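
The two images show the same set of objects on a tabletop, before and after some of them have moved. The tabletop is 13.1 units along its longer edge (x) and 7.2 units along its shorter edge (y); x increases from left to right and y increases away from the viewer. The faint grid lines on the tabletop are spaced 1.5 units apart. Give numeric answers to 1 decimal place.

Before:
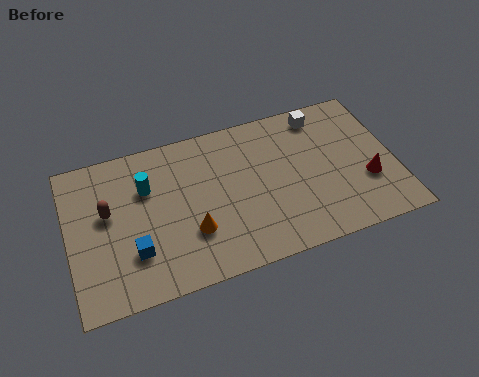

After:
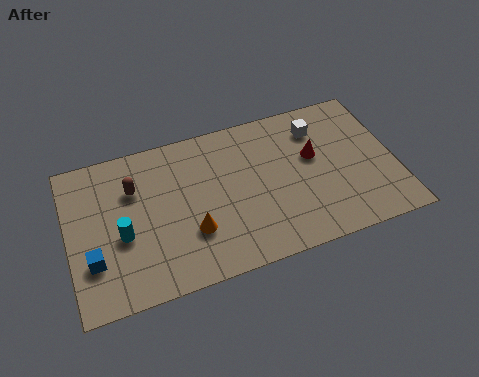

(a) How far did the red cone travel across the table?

2.7

The red cone moved from about (11.9, 2.5) to (9.9, 4.3), a distance of √(2.0² + 1.8²) ≈ 2.7.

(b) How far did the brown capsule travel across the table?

1.4

From (1.6, 4.2) to (2.7, 5.0), the brown capsule covered √(1.1² + 0.8²) ≈ 1.4 units.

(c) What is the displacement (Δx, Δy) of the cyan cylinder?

(-1.1, -1.9)

The cyan cylinder started near (3.2, 4.9) and ended near (2.1, 3.0).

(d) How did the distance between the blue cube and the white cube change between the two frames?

+1.0

Before: roughly 8.9 units apart; after: 9.9. That's 1.0 units further apart.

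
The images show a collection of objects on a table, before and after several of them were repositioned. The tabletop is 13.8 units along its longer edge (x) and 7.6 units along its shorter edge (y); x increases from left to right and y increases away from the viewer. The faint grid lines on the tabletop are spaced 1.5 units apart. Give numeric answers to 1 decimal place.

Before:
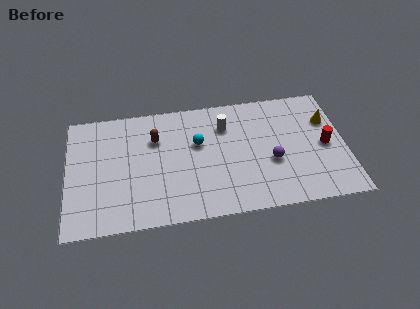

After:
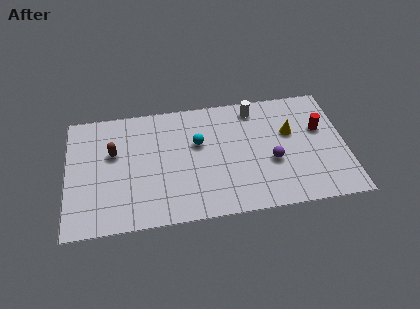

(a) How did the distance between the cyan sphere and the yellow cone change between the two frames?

-1.9

The distance was about 6.5 in the first image and 4.6 in the second, so they moved 1.9 units closer together.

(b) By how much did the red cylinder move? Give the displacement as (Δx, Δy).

(-0.2, 1.1)

The red cylinder was at about (12.8, 3.6) and moved to about (12.6, 4.7).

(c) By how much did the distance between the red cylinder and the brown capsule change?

+1.7

Before: roughly 8.6 units apart; after: 10.3. That's 1.7 units further apart.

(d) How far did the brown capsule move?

2.2

The brown capsule moved from about (4.4, 5.3) to (2.3, 4.7), a distance of √(2.1² + 0.6²) ≈ 2.2.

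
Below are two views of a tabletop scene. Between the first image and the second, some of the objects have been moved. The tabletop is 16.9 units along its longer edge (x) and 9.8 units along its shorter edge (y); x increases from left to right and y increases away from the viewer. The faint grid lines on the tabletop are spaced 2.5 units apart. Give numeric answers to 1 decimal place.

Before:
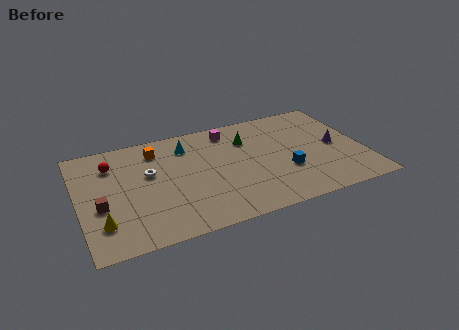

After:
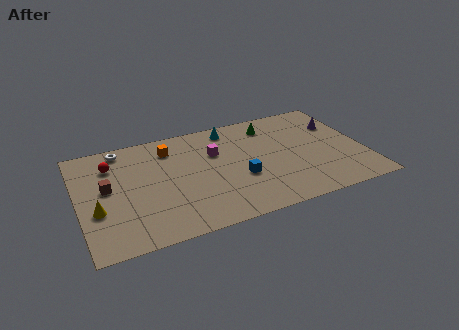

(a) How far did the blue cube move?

2.7

From (12.1, 3.4) to (9.4, 3.7), the blue cube covered √(2.7² + 0.3²) ≈ 2.7 units.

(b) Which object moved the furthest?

the white torus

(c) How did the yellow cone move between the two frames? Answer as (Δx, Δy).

(-0.2, 1.2)

The yellow cone started near (1.2, 2.4) and ended near (1.0, 3.6).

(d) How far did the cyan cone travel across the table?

2.8

The cyan cone was near (6.6, 7.7) before and (9.3, 8.5) after, so it travelled √(2.7² + 0.8²) ≈ 2.8 units.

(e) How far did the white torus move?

3.1

From (4.2, 5.9) to (2.8, 8.7), the white torus covered √(1.4² + 2.8²) ≈ 3.1 units.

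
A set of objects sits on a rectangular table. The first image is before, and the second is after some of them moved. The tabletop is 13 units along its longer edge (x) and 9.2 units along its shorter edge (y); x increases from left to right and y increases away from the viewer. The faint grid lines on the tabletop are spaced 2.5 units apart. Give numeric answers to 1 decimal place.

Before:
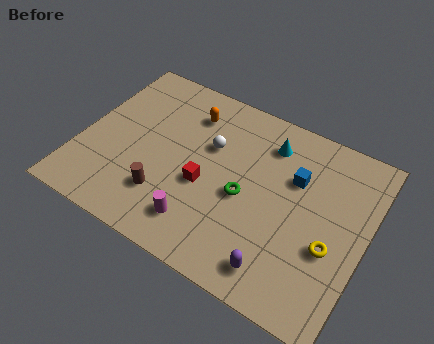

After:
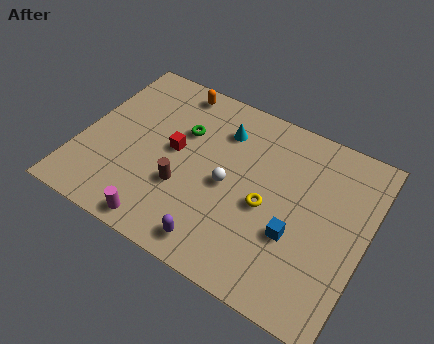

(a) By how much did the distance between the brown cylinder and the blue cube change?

-1.4

Before: roughly 6.5 units apart; after: 5.1. That's 1.4 units closer together.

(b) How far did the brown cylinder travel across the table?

1.1

The brown cylinder was near (4.2, 2.4) before and (4.9, 3.2) after, so it travelled √(0.7² + 0.8²) ≈ 1.1 units.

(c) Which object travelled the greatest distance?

the green torus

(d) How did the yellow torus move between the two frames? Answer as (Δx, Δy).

(-3.0, 0.6)

From the two frames, the yellow torus sits at roughly (11.6, 3.5) before and (8.6, 4.1) after.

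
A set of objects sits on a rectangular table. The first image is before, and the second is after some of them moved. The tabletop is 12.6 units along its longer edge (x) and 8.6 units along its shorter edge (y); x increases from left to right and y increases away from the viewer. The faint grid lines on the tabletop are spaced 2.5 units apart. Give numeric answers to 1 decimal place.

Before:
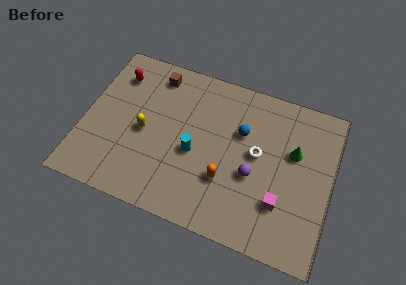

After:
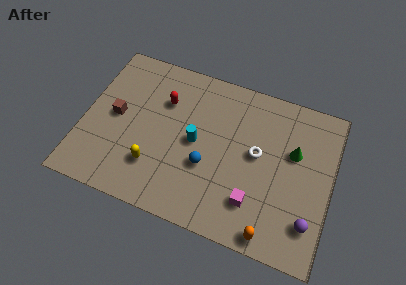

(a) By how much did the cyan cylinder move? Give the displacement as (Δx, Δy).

(0.0, 0.6)

From the two frames, the cyan cylinder sits at roughly (5.7, 3.7) before and (5.7, 4.3) after.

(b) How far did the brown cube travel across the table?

3.4

The brown cube moved from about (3.3, 7.3) to (1.6, 4.4), a distance of √(1.7² + 2.9²) ≈ 3.4.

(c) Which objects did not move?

the white torus and the green cone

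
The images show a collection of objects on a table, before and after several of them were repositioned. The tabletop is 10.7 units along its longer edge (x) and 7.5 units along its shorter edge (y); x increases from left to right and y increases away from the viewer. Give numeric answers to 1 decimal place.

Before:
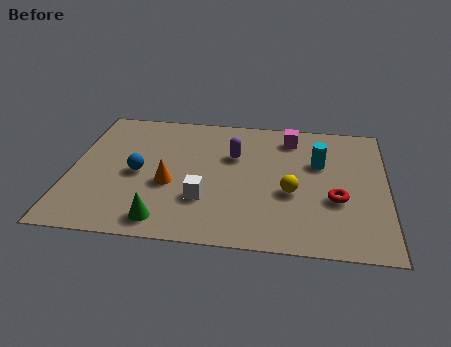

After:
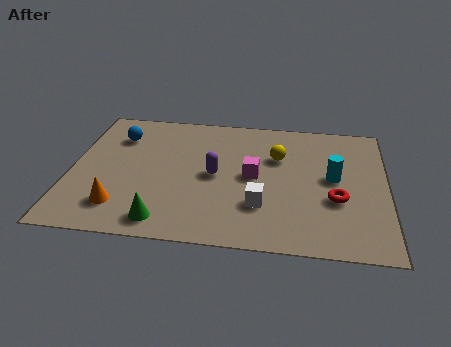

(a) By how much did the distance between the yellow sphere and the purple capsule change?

-0.3

Before: roughly 2.8 units apart; after: 2.5. That's 0.3 units closer together.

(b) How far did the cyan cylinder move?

0.9

From (8.4, 4.8) to (8.9, 4.0), the cyan cylinder covered √(0.5² + 0.8²) ≈ 0.9 units.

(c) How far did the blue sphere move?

2.2

From (2.3, 3.5) to (1.5, 5.6), the blue sphere covered √(0.8² + 2.1²) ≈ 2.2 units.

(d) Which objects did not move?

the red torus and the green cone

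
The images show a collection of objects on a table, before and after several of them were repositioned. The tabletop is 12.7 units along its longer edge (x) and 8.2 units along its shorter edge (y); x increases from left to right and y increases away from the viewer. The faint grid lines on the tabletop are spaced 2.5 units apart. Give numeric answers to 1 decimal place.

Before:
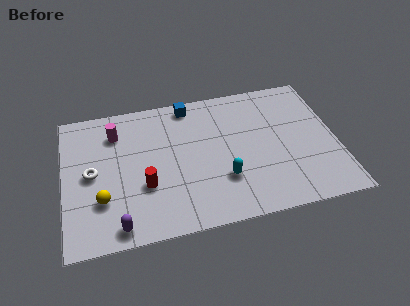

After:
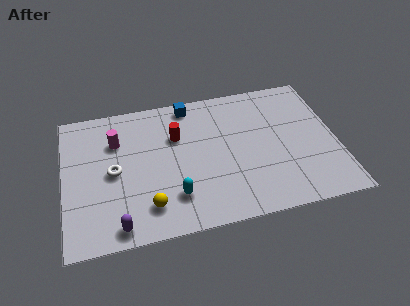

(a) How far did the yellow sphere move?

2.2

The yellow sphere moved from about (1.7, 2.5) to (3.8, 1.7), a distance of √(2.1² + 0.8²) ≈ 2.2.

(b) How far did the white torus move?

1.0

The white torus was near (1.3, 4.1) before and (2.3, 4.0) after, so it travelled √(1.0² + 0.1²) ≈ 1.0 units.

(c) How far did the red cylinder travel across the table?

3.1

From (3.7, 2.9) to (5.3, 5.5), the red cylinder covered √(1.6² + 2.6²) ≈ 3.1 units.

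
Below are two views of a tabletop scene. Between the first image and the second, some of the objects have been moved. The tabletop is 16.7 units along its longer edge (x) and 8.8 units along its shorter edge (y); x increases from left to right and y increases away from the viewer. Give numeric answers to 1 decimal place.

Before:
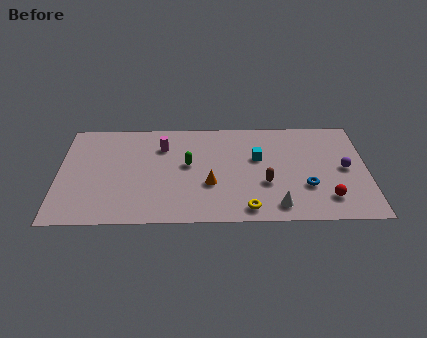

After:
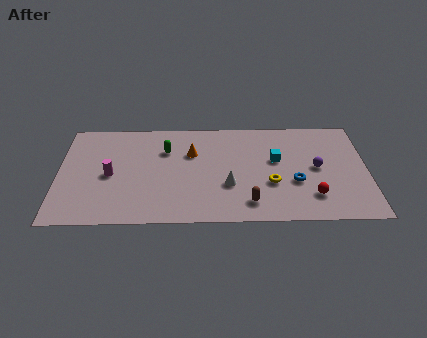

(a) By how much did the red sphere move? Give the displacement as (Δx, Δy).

(-0.8, 0.2)

From the two frames, the red sphere sits at roughly (14.5, 1.9) before and (13.7, 2.1) after.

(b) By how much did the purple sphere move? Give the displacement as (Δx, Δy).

(-1.5, 0.1)

The purple sphere was at about (15.5, 4.4) and moved to about (14.0, 4.5).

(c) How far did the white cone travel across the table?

3.2

From (11.8, 1.3) to (9.2, 3.1), the white cone covered √(2.6² + 1.8²) ≈ 3.2 units.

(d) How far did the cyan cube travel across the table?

1.0

The cyan cube moved from about (10.8, 5.4) to (11.8, 5.2), a distance of √(1.0² + 0.2²) ≈ 1.0.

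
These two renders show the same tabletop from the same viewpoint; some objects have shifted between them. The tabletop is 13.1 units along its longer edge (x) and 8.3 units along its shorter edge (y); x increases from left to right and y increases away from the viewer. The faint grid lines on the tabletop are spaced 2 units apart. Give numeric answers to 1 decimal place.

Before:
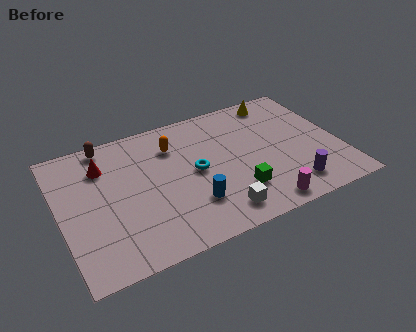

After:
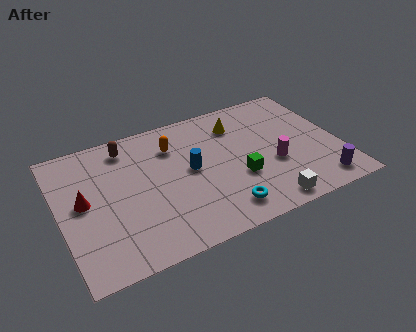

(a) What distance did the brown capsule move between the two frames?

1.0

The brown capsule was near (2.5, 7.5) before and (3.4, 7.0) after, so it travelled √(0.9² + 0.5²) ≈ 1.0 units.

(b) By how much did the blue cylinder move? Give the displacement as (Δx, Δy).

(0.2, 2.1)

The blue cylinder was at about (5.9, 2.3) and moved to about (6.1, 4.4).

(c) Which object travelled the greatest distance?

the cyan torus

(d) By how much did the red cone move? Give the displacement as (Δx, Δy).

(-1.1, -1.8)

The red cone started near (2.2, 6.2) and ended near (1.1, 4.4).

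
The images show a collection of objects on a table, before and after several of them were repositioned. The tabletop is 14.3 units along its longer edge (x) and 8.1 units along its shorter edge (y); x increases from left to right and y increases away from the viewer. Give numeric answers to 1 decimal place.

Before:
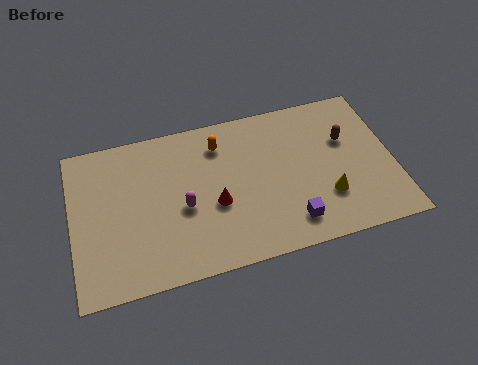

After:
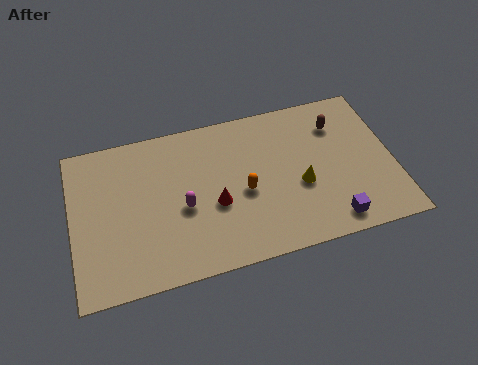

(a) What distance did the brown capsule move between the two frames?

0.9

The brown capsule moved from about (12.3, 5.2) to (12.0, 6.1), a distance of √(0.3² + 0.9²) ≈ 0.9.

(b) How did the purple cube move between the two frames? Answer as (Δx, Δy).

(1.8, -0.4)

The purple cube started near (9.5, 1.5) and ended near (11.3, 1.1).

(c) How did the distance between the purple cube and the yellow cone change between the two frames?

+0.6

The distance was about 1.9 in the first image and 2.5 in the second, so they moved 0.6 units further apart.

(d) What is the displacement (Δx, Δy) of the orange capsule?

(0.9, -2.8)

The orange capsule started near (6.7, 6.4) and ended near (7.6, 3.6).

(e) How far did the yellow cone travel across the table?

1.4

From (11.2, 2.4) to (10.1, 3.3), the yellow cone covered √(1.1² + 0.9²) ≈ 1.4 units.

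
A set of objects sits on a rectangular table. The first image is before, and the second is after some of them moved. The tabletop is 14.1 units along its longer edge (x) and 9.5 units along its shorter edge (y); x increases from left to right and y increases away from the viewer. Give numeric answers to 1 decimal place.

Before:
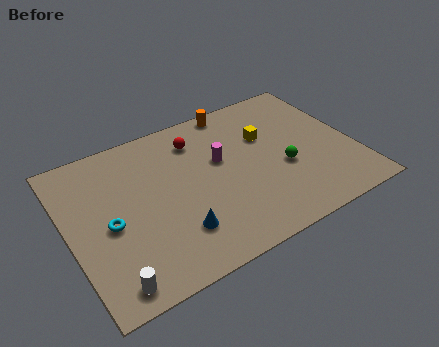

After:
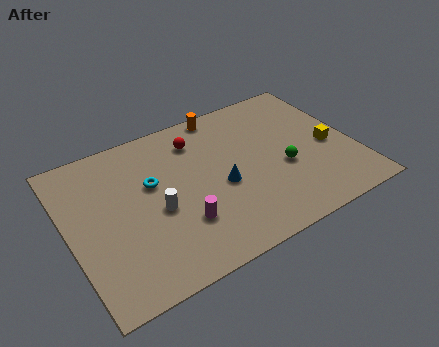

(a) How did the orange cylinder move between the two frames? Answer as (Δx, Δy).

(-0.6, 0.0)

The orange cylinder started near (8.8, 8.7) and ended near (8.2, 8.7).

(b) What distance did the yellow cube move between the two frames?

3.5

The yellow cube moved from about (10.0, 6.2) to (12.9, 4.2), a distance of √(2.9² + 2.0²) ≈ 3.5.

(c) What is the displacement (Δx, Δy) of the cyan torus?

(2.3, 1.5)

From the two frames, the cyan torus sits at roughly (1.9, 4.3) before and (4.2, 5.8) after.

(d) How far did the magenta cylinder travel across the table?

3.8

From (7.6, 5.7) to (5.2, 2.8), the magenta cylinder covered √(2.4² + 2.9²) ≈ 3.8 units.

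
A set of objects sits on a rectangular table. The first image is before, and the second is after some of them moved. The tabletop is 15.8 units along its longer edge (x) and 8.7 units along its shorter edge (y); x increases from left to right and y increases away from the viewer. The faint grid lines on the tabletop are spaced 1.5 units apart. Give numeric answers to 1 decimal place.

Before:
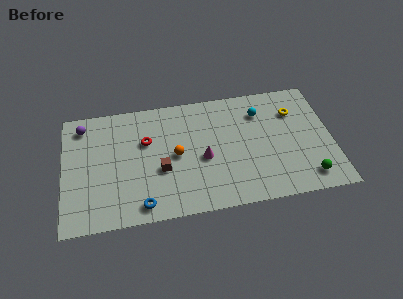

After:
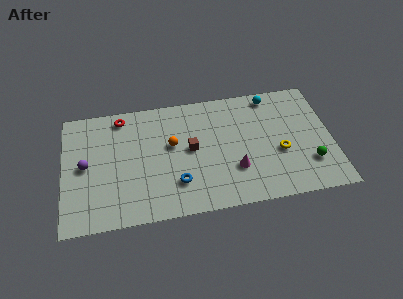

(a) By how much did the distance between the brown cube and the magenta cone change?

+0.6

Before: roughly 2.5 units apart; after: 3.1. That's 0.6 units further apart.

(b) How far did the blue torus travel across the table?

2.4

The blue torus moved from about (4.5, 1.1) to (6.6, 2.3), a distance of √(2.1² + 1.2²) ≈ 2.4.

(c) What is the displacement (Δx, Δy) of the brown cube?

(1.8, 1.2)

From the two frames, the brown cube sits at roughly (5.7, 3.4) before and (7.5, 4.6) after.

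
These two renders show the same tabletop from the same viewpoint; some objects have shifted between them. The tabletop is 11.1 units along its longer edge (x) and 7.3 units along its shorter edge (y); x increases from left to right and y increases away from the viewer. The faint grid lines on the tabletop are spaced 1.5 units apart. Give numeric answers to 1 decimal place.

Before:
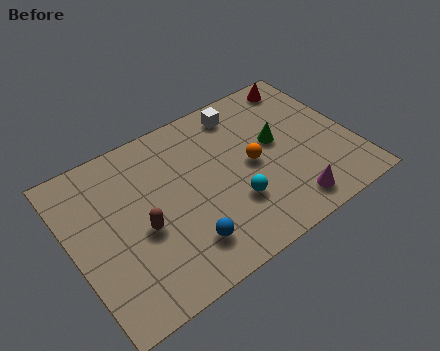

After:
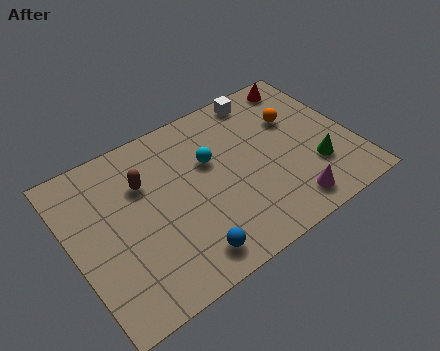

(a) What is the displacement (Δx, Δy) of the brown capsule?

(0.4, 1.9)

The brown capsule started near (2.6, 3.1) and ended near (3.0, 5.0).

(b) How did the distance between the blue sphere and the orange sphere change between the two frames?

+2.6

Before: roughly 3.7 units apart; after: 6.3. That's 2.6 units further apart.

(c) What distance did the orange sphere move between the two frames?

2.3

The orange sphere moved from about (7.1, 3.6) to (9.1, 4.8), a distance of √(2.0² + 1.2²) ≈ 2.3.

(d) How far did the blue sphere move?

0.5

The blue sphere was near (4.0, 1.6) before and (4.0, 1.1) after, so it travelled √(0.0² + 0.5²) ≈ 0.5 units.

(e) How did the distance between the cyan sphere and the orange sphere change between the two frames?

+1.9

The distance was about 1.6 in the first image and 3.5 in the second, so they moved 1.9 units further apart.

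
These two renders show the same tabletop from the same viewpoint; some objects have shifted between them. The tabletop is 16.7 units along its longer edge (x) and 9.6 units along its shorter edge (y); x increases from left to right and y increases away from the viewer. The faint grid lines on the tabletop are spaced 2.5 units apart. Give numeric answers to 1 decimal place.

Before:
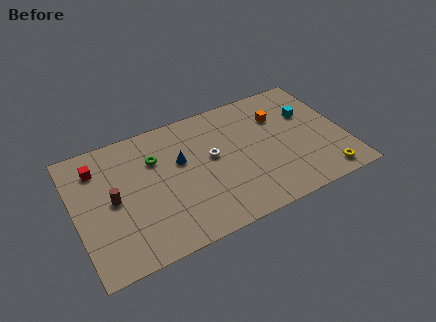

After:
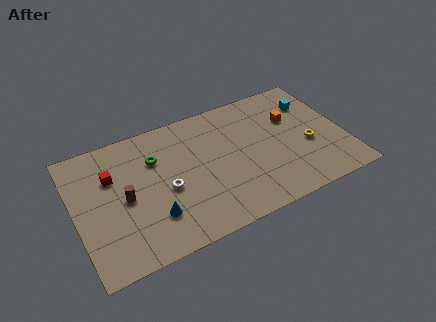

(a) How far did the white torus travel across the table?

3.2

The white torus moved from about (8.5, 5.4) to (5.5, 4.2), a distance of √(3.0² + 1.2²) ≈ 3.2.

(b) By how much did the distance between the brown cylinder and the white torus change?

-3.7

The distance was about 6.2 in the first image and 2.5 in the second, so they moved 3.7 units closer together.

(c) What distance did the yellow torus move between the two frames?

2.8

The yellow torus was near (15.0, 1.2) before and (14.4, 3.9) after, so it travelled √(0.6² + 2.7²) ≈ 2.8 units.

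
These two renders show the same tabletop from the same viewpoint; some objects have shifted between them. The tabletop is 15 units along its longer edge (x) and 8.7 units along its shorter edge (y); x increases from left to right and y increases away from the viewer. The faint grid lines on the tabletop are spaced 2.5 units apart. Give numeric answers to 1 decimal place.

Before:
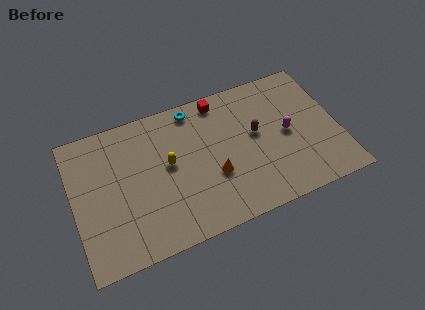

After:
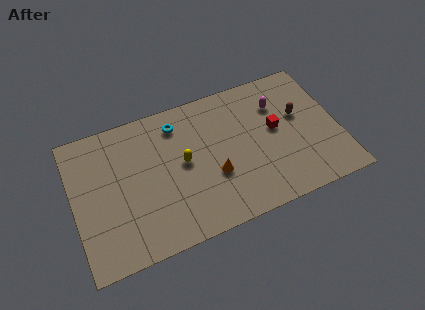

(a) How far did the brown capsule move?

2.5

The brown capsule moved from about (10.4, 4.9) to (12.9, 5.2), a distance of √(2.5² + 0.3²) ≈ 2.5.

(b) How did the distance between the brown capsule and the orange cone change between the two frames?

+2.4

The distance was about 3.1 in the first image and 5.5 in the second, so they moved 2.4 units further apart.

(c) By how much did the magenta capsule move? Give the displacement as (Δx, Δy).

(-0.3, 2.0)

From the two frames, the magenta capsule sits at roughly (12.1, 4.3) before and (11.8, 6.3) after.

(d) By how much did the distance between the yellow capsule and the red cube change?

+1.0

The distance was about 4.3 in the first image and 5.3 in the second, so they moved 1.0 units further apart.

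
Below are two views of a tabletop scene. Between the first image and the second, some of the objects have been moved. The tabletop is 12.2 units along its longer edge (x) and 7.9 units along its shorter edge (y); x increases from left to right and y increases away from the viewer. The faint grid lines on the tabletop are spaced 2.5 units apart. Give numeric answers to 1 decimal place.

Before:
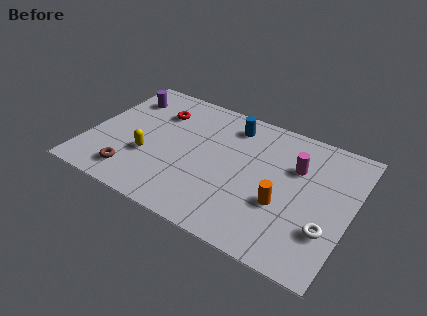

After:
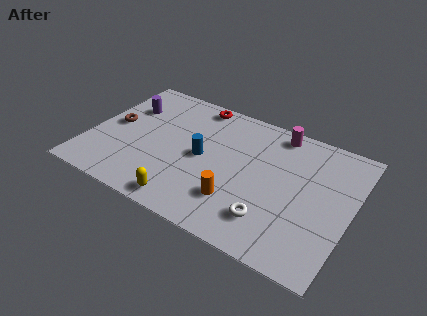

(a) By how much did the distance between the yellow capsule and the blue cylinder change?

-2.0

Before: roughly 5.0 units apart; after: 3.0. That's 2.0 units closer together.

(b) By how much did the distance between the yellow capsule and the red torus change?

+3.2

Before: roughly 3.0 units apart; after: 6.2. That's 3.2 units further apart.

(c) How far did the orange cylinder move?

2.2

The orange cylinder moved from about (9.2, 2.9) to (7.2, 2.1), a distance of √(2.0² + 0.8²) ≈ 2.2.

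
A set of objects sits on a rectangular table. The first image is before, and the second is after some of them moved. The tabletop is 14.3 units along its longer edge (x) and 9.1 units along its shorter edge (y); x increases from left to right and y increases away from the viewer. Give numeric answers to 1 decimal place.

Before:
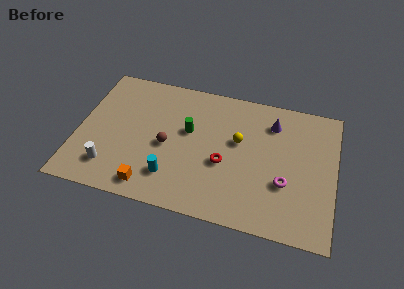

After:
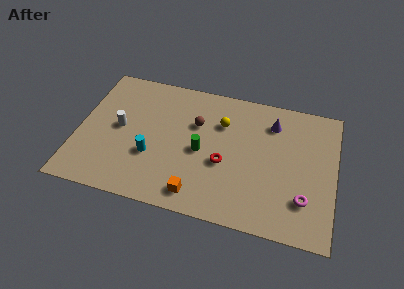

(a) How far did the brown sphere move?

2.4

The brown sphere moved from about (5.0, 4.1) to (6.5, 6.0), a distance of √(1.5² + 1.9²) ≈ 2.4.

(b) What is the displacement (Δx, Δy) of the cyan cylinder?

(-1.2, 1.1)

The cyan cylinder started near (5.4, 2.1) and ended near (4.2, 3.2).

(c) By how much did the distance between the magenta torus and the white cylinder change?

+1.0

They were about 9.7 units apart before and 10.7 after — 1.0 units further apart.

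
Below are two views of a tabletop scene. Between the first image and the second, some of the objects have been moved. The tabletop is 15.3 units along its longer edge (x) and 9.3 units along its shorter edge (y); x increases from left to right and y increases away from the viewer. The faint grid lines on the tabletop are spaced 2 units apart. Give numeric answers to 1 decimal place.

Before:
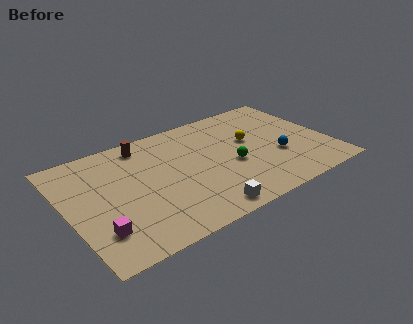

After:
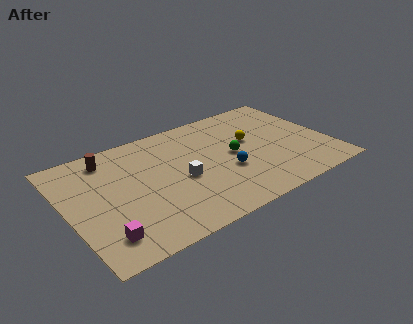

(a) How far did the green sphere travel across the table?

0.8

The green sphere moved from about (9.5, 3.9) to (9.7, 4.7), a distance of √(0.2² + 0.8²) ≈ 0.8.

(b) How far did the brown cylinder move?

2.1

The brown cylinder was near (4.9, 8.0) before and (2.8, 7.8) after, so it travelled √(2.1² + 0.2²) ≈ 2.1 units.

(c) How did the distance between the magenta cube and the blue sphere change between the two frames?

-3.2

The distance was about 10.9 in the first image and 7.7 in the second, so they moved 3.2 units closer together.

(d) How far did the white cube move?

3.2

The white cube was near (7.2, 1.0) before and (6.5, 4.1) after, so it travelled √(0.7² + 3.1²) ≈ 3.2 units.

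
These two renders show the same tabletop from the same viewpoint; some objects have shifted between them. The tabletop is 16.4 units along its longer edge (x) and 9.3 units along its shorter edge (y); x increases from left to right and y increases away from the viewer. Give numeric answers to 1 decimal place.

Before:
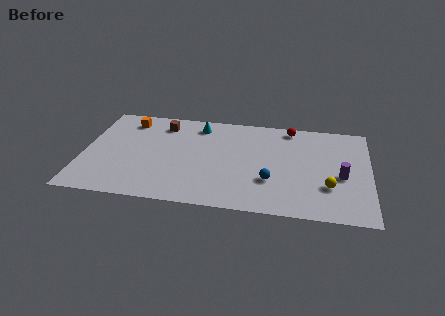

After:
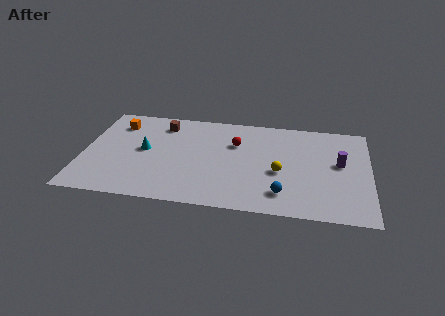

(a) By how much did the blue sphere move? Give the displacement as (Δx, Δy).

(0.7, -1.1)

The blue sphere was at about (10.8, 3.0) and moved to about (11.5, 1.9).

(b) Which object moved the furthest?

the cyan cone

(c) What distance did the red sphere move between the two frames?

3.7

The red sphere was near (11.8, 8.3) before and (8.7, 6.3) after, so it travelled √(3.1² + 2.0²) ≈ 3.7 units.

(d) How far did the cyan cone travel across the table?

4.2

The cyan cone moved from about (6.5, 7.8) to (3.5, 4.9), a distance of √(3.0² + 2.9²) ≈ 4.2.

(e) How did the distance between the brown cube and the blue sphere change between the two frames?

+1.2

Before: roughly 7.9 units apart; after: 9.1. That's 1.2 units further apart.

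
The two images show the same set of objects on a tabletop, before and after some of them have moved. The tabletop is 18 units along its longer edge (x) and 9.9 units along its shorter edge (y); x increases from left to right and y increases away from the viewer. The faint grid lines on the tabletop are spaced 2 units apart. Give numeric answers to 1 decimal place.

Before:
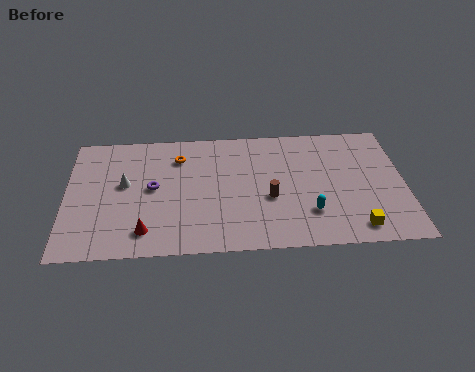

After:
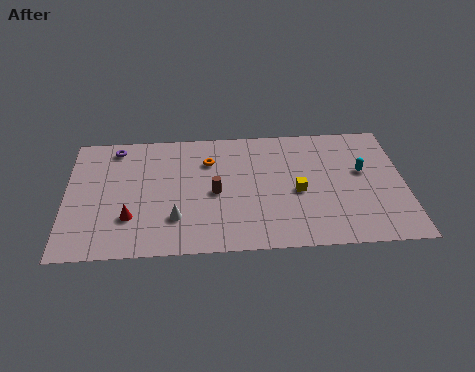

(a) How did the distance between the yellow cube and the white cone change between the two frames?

-6.2

They were about 12.9 units apart before and 6.7 after — 6.2 units closer together.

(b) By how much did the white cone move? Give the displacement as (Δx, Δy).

(2.7, -2.9)

The white cone was at about (3.1, 5.6) and moved to about (5.8, 2.7).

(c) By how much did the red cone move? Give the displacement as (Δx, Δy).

(-0.8, 1.1)

From the two frames, the red cone sits at roughly (4.2, 1.8) before and (3.4, 2.9) after.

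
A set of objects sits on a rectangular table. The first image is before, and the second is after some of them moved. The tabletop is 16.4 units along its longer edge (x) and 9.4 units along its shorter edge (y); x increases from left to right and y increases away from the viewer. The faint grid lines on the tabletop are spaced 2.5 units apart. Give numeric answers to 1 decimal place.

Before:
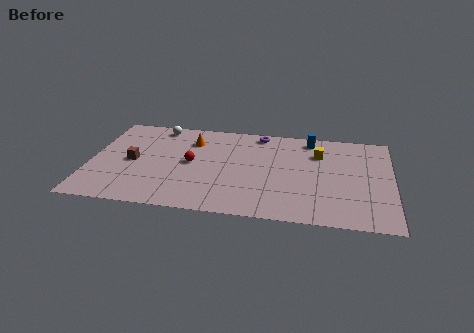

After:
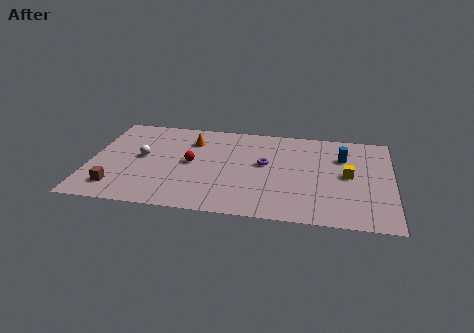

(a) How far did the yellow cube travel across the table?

2.6

From (12.4, 6.8) to (14.0, 4.8), the yellow cube covered √(1.6² + 2.0²) ≈ 2.6 units.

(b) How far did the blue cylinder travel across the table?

2.4

The blue cylinder moved from about (11.9, 8.2) to (13.7, 6.6), a distance of √(1.8² + 1.6²) ≈ 2.4.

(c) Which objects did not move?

the orange cone and the red sphere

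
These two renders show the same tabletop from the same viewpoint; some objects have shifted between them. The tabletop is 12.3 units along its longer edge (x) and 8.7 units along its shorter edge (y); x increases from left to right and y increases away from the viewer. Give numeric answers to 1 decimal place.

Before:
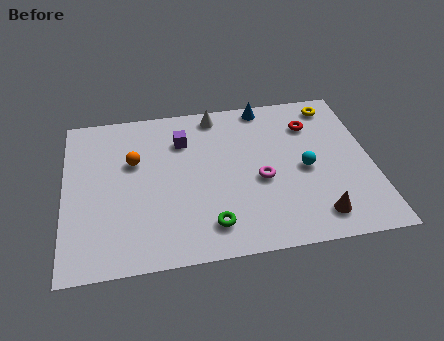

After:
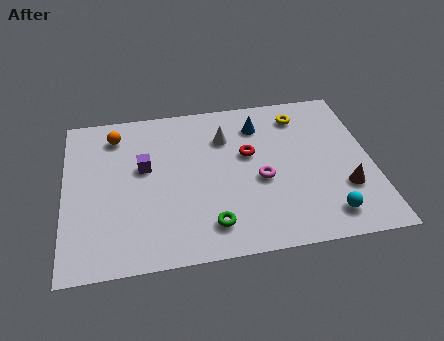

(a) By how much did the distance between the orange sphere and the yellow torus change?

-0.9

Before: roughly 8.4 units apart; after: 7.5. That's 0.9 units closer together.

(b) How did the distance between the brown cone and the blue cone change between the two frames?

-1.5

The distance was about 6.7 in the first image and 5.2 in the second, so they moved 1.5 units closer together.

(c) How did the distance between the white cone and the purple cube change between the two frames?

+1.6

Before: roughly 1.9 units apart; after: 3.5. That's 1.6 units further apart.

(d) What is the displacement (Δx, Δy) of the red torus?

(-2.6, -1.3)

The red torus started near (10.0, 6.5) and ended near (7.4, 5.2).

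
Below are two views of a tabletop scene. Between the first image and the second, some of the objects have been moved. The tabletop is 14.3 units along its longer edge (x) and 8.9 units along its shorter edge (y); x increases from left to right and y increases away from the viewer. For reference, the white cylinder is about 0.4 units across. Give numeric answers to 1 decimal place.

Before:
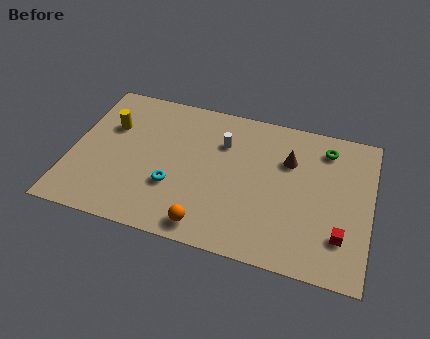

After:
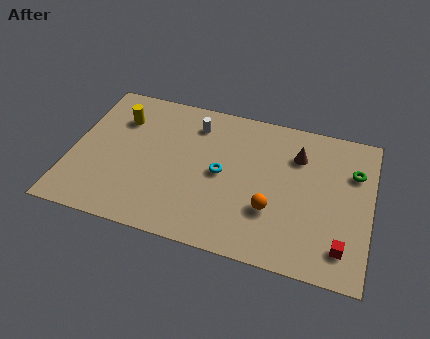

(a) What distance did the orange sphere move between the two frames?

3.4

The orange sphere was near (6.8, 1.1) before and (9.7, 2.9) after, so it travelled √(2.9² + 1.8²) ≈ 3.4 units.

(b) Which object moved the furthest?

the orange sphere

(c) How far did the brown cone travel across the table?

0.6

The brown cone moved from about (10.3, 6.1) to (10.7, 6.5), a distance of √(0.4² + 0.4²) ≈ 0.6.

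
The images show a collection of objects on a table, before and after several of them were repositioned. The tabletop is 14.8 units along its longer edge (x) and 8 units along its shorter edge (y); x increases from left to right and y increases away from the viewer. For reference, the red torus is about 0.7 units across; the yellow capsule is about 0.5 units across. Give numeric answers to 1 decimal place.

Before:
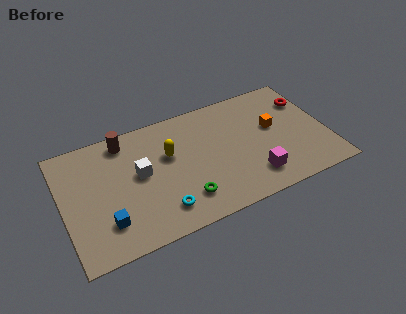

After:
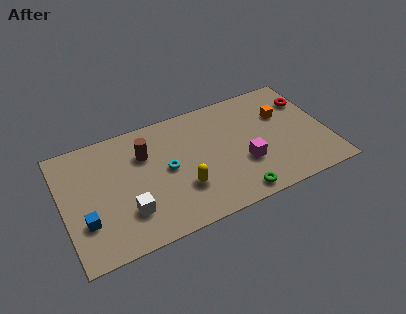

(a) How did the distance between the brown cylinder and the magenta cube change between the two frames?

-2.5

They were about 8.5 units apart before and 6.0 after — 2.5 units closer together.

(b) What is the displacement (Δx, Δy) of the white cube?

(-0.9, -2.2)

The white cube started near (4.3, 4.4) and ended near (3.4, 2.2).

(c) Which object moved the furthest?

the green torus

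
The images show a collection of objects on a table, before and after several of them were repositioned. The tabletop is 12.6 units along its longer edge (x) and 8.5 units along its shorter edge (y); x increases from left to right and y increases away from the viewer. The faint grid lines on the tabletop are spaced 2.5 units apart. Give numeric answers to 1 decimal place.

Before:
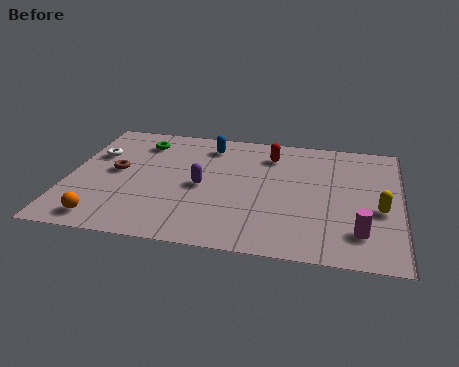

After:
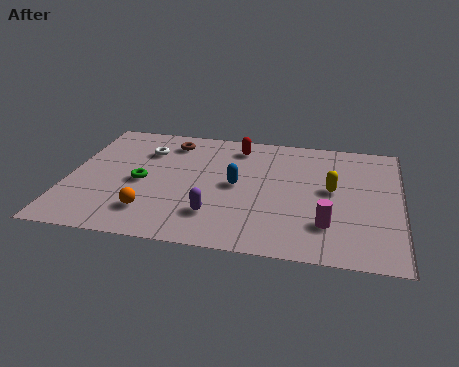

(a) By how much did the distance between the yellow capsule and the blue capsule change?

-3.9

The distance was about 7.5 in the first image and 3.6 in the second, so they moved 3.9 units closer together.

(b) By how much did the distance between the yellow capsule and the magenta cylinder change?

+0.7

The distance was about 1.7 in the first image and 2.4 in the second, so they moved 0.7 units further apart.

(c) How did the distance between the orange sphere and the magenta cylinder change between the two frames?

-2.9

They were about 9.5 units apart before and 6.6 after — 2.9 units closer together.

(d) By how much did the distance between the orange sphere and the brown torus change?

+1.7

They were about 3.4 units apart before and 5.1 after — 1.7 units further apart.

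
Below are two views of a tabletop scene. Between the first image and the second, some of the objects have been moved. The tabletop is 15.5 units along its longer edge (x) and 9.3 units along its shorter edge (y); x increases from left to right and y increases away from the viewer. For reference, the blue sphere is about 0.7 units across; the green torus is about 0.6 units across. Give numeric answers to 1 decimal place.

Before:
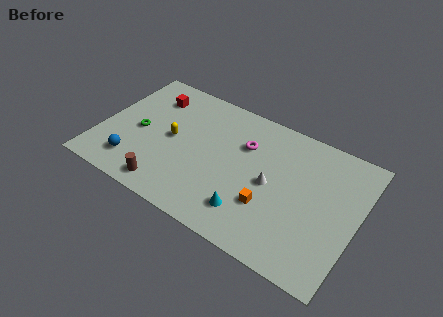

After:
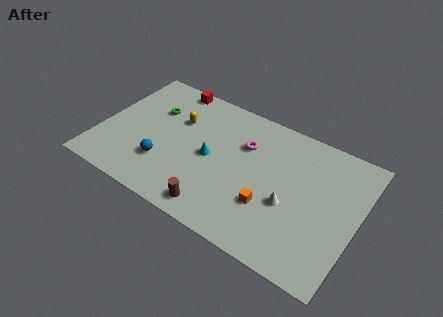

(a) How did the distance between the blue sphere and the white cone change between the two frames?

-0.8

The distance was about 8.4 in the first image and 7.6 in the second, so they moved 0.8 units closer together.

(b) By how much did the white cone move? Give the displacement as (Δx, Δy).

(1.2, -0.8)

The white cone was at about (10.4, 4.5) and moved to about (11.6, 3.7).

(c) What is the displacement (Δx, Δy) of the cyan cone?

(-2.8, 2.5)

The cyan cone was at about (9.5, 2.0) and moved to about (6.7, 4.5).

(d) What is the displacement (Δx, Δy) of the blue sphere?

(1.7, 0.8)

From the two frames, the blue sphere sits at roughly (2.4, 1.9) before and (4.1, 2.7) after.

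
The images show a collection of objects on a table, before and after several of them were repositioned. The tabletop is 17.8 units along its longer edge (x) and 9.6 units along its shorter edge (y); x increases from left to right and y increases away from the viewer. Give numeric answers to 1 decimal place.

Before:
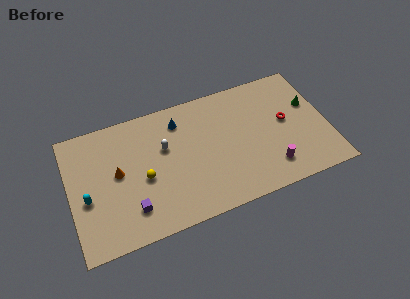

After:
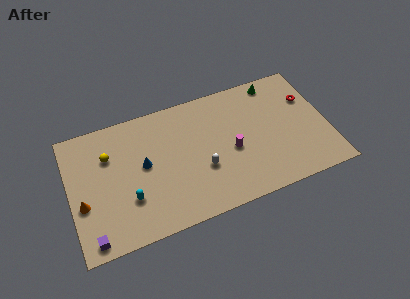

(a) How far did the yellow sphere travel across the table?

3.3

The yellow sphere was near (5.0, 4.2) before and (2.8, 6.7) after, so it travelled √(2.2² + 2.5²) ≈ 3.3 units.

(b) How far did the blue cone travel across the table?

3.7

The blue cone was near (7.8, 7.7) before and (5.1, 5.2) after, so it travelled √(2.7² + 2.5²) ≈ 3.7 units.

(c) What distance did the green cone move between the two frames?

3.3

From (16.8, 6.0) to (14.6, 8.5), the green cone covered √(2.2² + 2.5²) ≈ 3.3 units.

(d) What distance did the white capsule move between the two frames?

3.5

The white capsule was near (6.6, 6.0) before and (9.0, 3.5) after, so it travelled √(2.4² + 2.5²) ≈ 3.5 units.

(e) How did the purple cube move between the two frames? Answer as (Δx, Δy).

(-2.8, -1.2)

From the two frames, the purple cube sits at roughly (4.0, 2.2) before and (1.2, 1.0) after.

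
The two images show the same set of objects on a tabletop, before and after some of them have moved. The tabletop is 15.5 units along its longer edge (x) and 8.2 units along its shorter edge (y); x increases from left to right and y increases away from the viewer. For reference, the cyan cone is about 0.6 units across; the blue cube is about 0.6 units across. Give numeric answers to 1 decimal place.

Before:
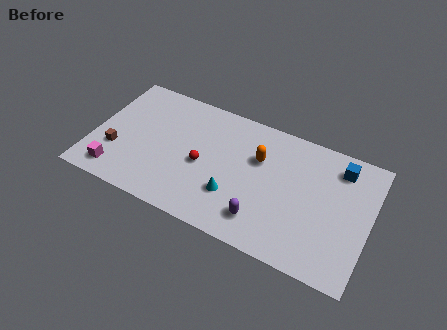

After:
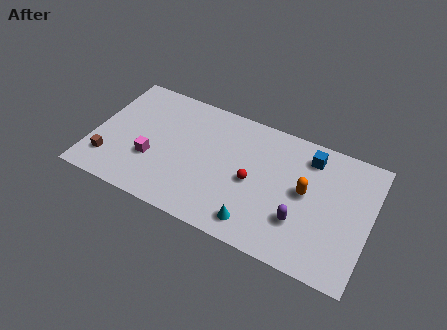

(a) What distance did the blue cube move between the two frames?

1.7

The blue cube was near (13.6, 6.7) before and (11.9, 6.7) after, so it travelled √(1.7² + 0.0²) ≈ 1.7 units.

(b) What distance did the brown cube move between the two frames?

0.9

The brown cube moved from about (1.4, 2.7) to (1.1, 1.9), a distance of √(0.3² + 0.8²) ≈ 0.9.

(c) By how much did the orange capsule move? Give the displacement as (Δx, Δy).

(2.7, -1.0)

The orange capsule was at about (9.2, 5.4) and moved to about (11.9, 4.4).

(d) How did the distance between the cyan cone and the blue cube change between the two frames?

-1.0

Before: roughly 6.9 units apart; after: 5.9. That's 1.0 units closer together.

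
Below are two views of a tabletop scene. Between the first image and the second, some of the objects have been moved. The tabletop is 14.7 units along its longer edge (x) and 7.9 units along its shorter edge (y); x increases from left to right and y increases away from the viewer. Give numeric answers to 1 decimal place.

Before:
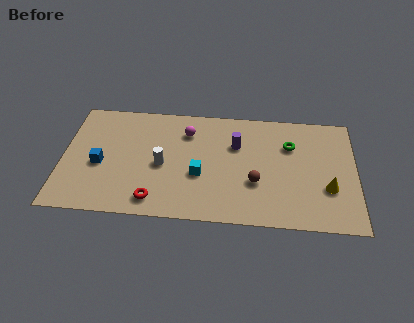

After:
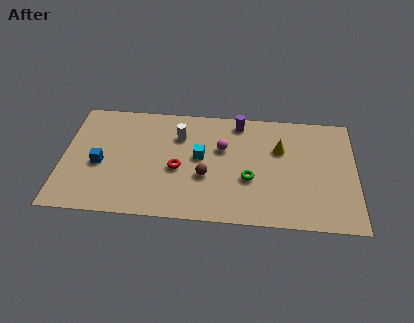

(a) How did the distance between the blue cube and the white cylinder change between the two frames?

+1.4

Before: roughly 3.1 units apart; after: 4.5. That's 1.4 units further apart.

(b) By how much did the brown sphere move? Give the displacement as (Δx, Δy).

(-2.5, 0.2)

The brown sphere was at about (9.7, 2.8) and moved to about (7.2, 3.0).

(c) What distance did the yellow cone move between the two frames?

3.5

From (13.3, 2.7) to (10.9, 5.2), the yellow cone covered √(2.4² + 2.5²) ≈ 3.5 units.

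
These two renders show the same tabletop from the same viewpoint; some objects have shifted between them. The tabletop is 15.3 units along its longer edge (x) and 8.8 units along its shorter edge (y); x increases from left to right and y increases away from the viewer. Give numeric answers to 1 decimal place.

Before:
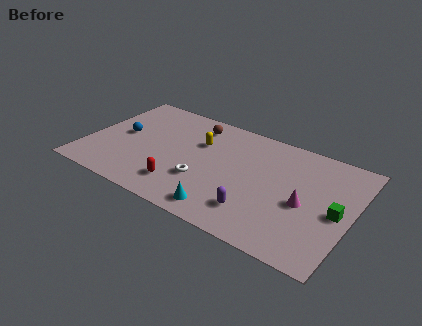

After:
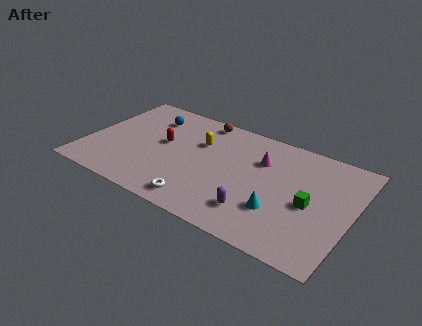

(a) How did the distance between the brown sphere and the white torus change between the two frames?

+2.2

Before: roughly 4.6 units apart; after: 6.8. That's 2.2 units further apart.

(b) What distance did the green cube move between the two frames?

1.5

The green cube was near (14.5, 4.1) before and (13.0, 4.0) after, so it travelled √(1.5² + 0.1²) ≈ 1.5 units.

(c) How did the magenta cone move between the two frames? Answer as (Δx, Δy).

(-2.8, 2.2)

The magenta cone was at about (12.7, 3.9) and moved to about (9.9, 6.1).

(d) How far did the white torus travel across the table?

1.7

The white torus was near (7.0, 2.9) before and (7.1, 1.2) after, so it travelled √(0.1² + 1.7²) ≈ 1.7 units.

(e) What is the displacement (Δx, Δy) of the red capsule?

(-1.6, 3.0)

From the two frames, the red capsule sits at roughly (5.9, 1.9) before and (4.3, 4.9) after.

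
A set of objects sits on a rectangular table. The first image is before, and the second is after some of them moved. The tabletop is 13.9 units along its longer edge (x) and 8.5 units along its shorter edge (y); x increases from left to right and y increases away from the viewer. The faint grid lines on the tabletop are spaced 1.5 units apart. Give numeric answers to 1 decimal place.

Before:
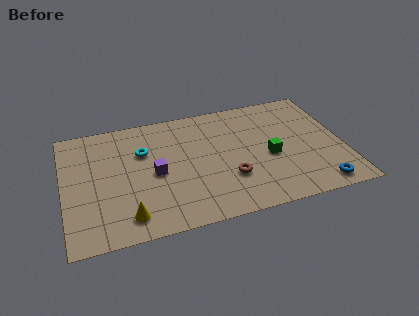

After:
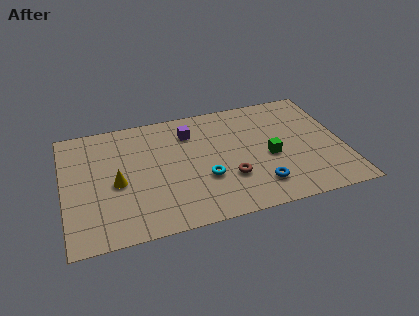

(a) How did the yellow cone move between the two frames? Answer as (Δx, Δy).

(-0.4, 2.4)

The yellow cone started near (3.0, 1.4) and ended near (2.6, 3.8).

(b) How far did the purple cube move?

3.1

From (4.5, 4.0) to (6.4, 6.5), the purple cube covered √(1.9² + 2.5²) ≈ 3.1 units.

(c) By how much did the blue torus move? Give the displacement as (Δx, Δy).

(-2.9, 0.8)

The blue torus was at about (12.4, 1.0) and moved to about (9.5, 1.8).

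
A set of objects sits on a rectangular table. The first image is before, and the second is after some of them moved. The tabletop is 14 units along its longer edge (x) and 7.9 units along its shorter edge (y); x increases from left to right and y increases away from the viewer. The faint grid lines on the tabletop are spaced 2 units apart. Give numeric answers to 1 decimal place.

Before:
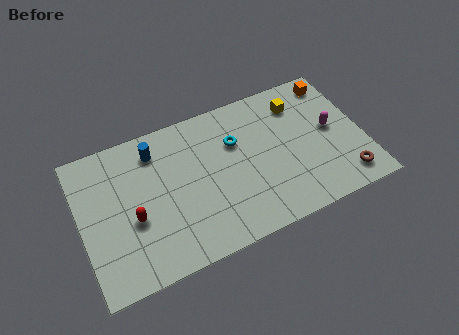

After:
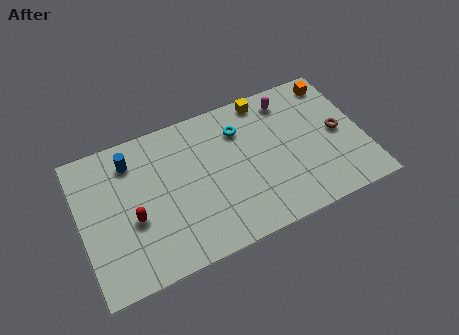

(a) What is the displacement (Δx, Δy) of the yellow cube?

(-1.6, 0.9)

The yellow cube was at about (11.1, 6.2) and moved to about (9.5, 7.1).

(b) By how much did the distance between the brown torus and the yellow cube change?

-0.6

The distance was about 5.2 in the first image and 4.6 in the second, so they moved 0.6 units closer together.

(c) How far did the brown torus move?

2.6

From (12.8, 1.3) to (12.8, 3.9), the brown torus covered √(0.0² + 2.6²) ≈ 2.6 units.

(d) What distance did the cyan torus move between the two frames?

0.7

The cyan torus moved from about (7.8, 5.3) to (8.1, 5.9), a distance of √(0.3² + 0.6²) ≈ 0.7.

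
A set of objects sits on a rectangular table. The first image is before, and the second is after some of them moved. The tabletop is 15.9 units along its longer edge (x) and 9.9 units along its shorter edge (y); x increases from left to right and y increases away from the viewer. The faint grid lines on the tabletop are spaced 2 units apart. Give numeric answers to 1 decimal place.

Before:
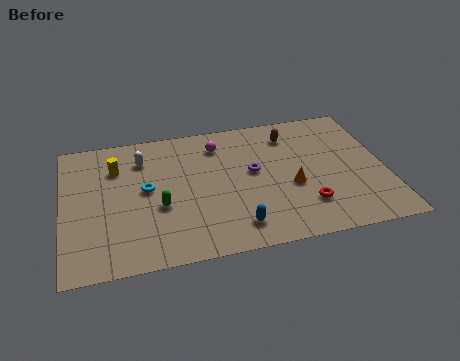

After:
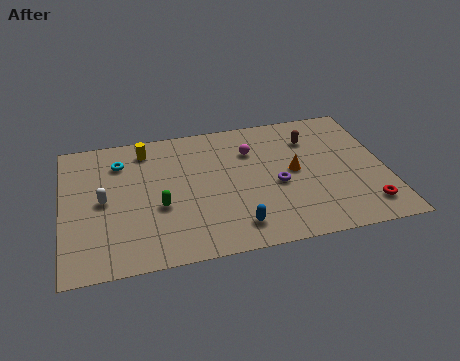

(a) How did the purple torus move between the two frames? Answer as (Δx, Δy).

(1.1, -1.2)

The purple torus started near (9.4, 5.5) and ended near (10.5, 4.3).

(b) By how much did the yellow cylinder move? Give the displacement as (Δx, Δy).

(1.5, 1.1)

From the two frames, the yellow cylinder sits at roughly (2.7, 7.2) before and (4.2, 8.3) after.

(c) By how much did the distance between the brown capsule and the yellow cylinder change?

-0.5

Before: roughly 8.7 units apart; after: 8.2. That's 0.5 units closer together.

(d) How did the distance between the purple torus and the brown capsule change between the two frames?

+0.5

They were about 3.1 units apart before and 3.6 after — 0.5 units further apart.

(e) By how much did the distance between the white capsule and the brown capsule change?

+3.3

They were about 7.4 units apart before and 10.7 after — 3.3 units further apart.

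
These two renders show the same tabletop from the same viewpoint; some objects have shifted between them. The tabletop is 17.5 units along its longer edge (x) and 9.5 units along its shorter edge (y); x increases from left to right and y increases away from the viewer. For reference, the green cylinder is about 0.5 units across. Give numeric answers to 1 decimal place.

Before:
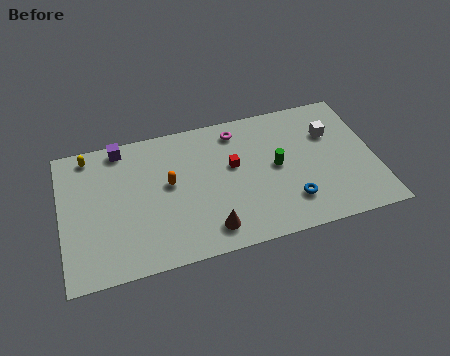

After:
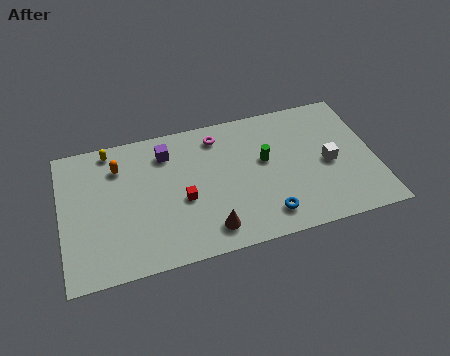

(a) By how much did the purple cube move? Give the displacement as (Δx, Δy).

(2.5, -1.0)

The purple cube was at about (3.5, 8.5) and moved to about (6.0, 7.5).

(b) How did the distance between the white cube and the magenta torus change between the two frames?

+1.5

The distance was about 5.4 in the first image and 6.9 in the second, so they moved 1.5 units further apart.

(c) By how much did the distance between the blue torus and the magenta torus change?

+0.3

The distance was about 6.3 in the first image and 6.6 in the second, so they moved 0.3 units further apart.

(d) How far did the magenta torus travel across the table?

1.1

From (10.0, 8.0) to (8.9, 7.9), the magenta torus covered √(1.1² + 0.1²) ≈ 1.1 units.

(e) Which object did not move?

the brown cone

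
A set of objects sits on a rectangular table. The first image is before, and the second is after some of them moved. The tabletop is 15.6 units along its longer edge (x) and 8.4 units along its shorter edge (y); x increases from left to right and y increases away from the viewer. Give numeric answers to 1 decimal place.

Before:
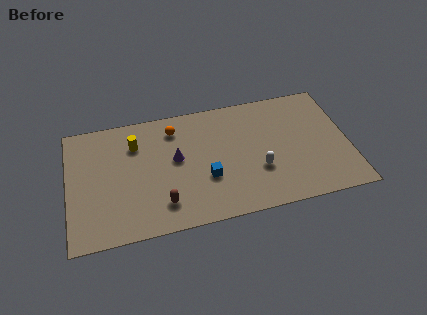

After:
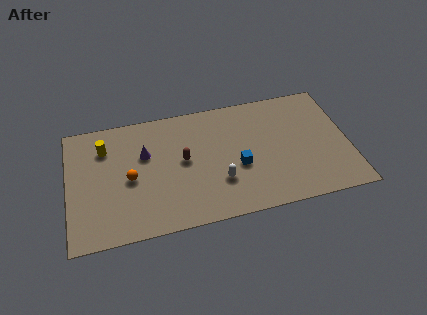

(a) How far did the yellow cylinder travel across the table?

1.7

From (3.8, 6.2) to (2.1, 6.3), the yellow cylinder covered √(1.7² + 0.1²) ≈ 1.7 units.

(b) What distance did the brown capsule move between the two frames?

3.0

From (5.1, 1.8) to (6.4, 4.5), the brown capsule covered √(1.3² + 2.7²) ≈ 3.0 units.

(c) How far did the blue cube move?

1.8

From (7.6, 3.0) to (9.4, 3.4), the blue cube covered √(1.8² + 0.4²) ≈ 1.8 units.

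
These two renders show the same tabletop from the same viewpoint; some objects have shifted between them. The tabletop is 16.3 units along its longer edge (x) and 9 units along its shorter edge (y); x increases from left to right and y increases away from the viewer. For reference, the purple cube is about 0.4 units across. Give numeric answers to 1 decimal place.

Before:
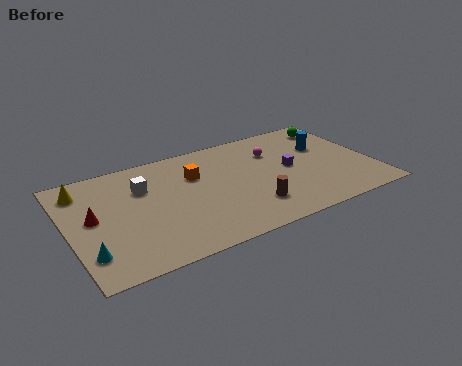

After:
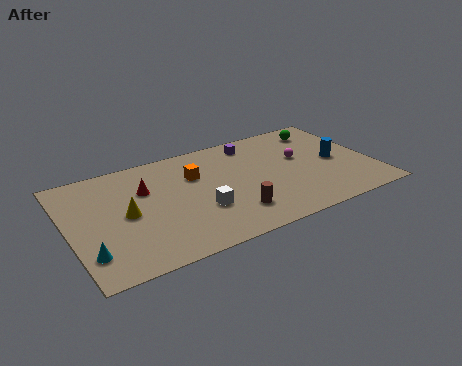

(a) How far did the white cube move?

4.1

The white cube moved from about (4.1, 6.2) to (6.8, 3.1), a distance of √(2.7² + 3.1²) ≈ 4.1.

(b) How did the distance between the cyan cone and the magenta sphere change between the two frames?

+0.9

They were about 11.3 units apart before and 12.2 after — 0.9 units further apart.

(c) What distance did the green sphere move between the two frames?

0.7

From (14.9, 7.5) to (14.2, 7.4), the green sphere covered √(0.7² + 0.1²) ≈ 0.7 units.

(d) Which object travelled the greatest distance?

the white cube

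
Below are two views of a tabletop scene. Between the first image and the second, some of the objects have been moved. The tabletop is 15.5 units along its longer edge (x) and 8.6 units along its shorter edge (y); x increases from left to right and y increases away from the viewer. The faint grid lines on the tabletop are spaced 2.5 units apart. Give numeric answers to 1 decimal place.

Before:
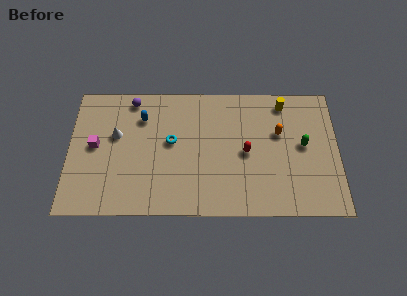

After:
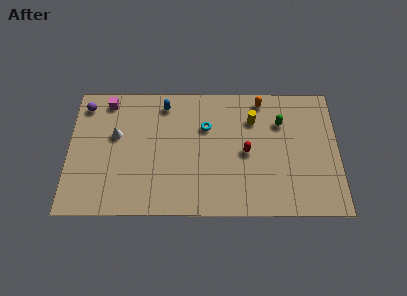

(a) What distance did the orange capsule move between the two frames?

2.4

The orange capsule moved from about (12.1, 5.4) to (11.1, 7.6), a distance of √(1.0² + 2.2²) ≈ 2.4.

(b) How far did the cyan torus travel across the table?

2.2

The cyan torus moved from about (5.9, 4.8) to (7.9, 5.8), a distance of √(2.0² + 1.0²) ≈ 2.2.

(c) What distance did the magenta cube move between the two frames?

3.1

From (1.5, 4.5) to (2.2, 7.5), the magenta cube covered √(0.7² + 3.0²) ≈ 3.1 units.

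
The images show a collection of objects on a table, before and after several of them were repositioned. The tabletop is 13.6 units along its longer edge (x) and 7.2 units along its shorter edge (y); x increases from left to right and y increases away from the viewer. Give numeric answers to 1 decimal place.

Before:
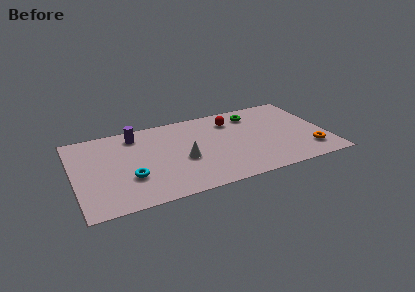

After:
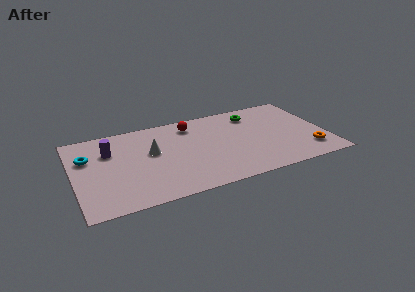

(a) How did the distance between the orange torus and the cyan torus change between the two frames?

+2.5

They were about 9.6 units apart before and 12.1 after — 2.5 units further apart.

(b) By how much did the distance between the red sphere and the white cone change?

-1.0

Before: roughly 3.9 units apart; after: 2.9. That's 1.0 units closer together.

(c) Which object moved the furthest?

the cyan torus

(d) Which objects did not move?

the green torus and the orange torus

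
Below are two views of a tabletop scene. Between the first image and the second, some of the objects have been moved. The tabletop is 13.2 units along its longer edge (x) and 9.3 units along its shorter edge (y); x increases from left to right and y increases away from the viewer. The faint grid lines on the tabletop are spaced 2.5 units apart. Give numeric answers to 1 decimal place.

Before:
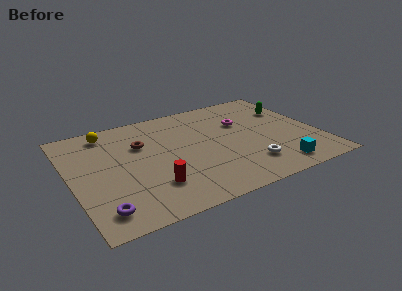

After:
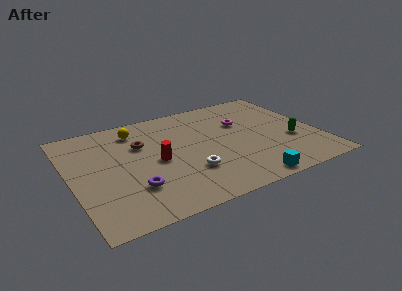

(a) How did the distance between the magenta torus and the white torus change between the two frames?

+0.7

Before: roughly 4.0 units apart; after: 4.7. That's 0.7 units further apart.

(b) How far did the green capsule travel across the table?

3.0

The green capsule moved from about (12.1, 6.4) to (11.7, 3.4), a distance of √(0.4² + 3.0²) ≈ 3.0.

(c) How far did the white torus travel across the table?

3.2

From (9.1, 2.1) to (6.0, 2.8), the white torus covered √(3.1² + 0.7²) ≈ 3.2 units.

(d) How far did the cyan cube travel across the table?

1.8

The cyan cube was near (10.5, 1.3) before and (8.8, 0.8) after, so it travelled √(1.7² + 0.5²) ≈ 1.8 units.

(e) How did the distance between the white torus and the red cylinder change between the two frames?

-2.9

The distance was about 5.1 in the first image and 2.2 in the second, so they moved 2.9 units closer together.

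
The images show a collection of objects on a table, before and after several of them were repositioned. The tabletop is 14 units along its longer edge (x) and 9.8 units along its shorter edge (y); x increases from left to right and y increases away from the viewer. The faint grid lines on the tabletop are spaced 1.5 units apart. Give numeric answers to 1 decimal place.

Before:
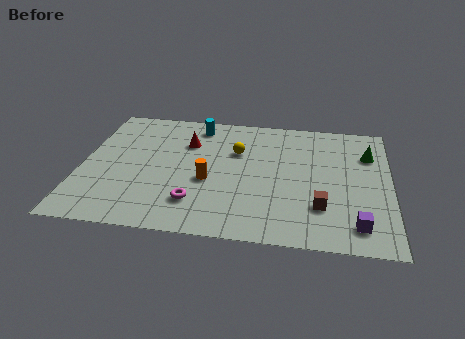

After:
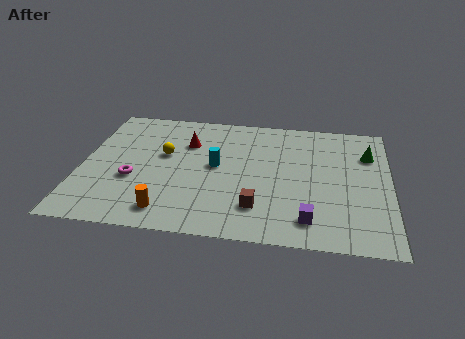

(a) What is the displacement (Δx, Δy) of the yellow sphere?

(-3.3, -0.7)

The yellow sphere started near (7.0, 6.5) and ended near (3.7, 5.8).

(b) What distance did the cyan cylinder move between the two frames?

3.4

The cyan cylinder was near (5.1, 8.4) before and (6.1, 5.2) after, so it travelled √(1.0² + 3.2²) ≈ 3.4 units.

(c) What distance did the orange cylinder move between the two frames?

3.0

The orange cylinder was near (5.8, 4.0) before and (4.1, 1.5) after, so it travelled √(1.7² + 2.5²) ≈ 3.0 units.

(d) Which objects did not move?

the red cone and the green cone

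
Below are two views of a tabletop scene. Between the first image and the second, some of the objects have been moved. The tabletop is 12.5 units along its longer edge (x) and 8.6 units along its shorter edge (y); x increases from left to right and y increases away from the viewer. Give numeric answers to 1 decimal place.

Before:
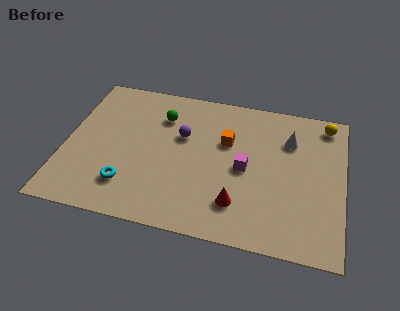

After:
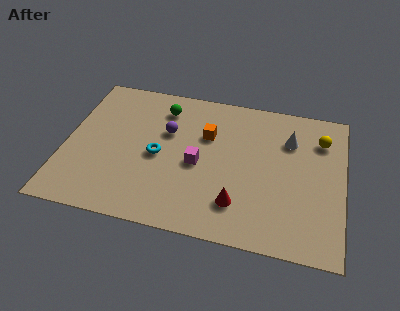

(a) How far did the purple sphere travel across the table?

0.7

The purple sphere was near (5.2, 5.4) before and (4.5, 5.5) after, so it travelled √(0.7² + 0.1²) ≈ 0.7 units.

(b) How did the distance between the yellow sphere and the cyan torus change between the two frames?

-2.6

Before: roughly 10.2 units apart; after: 7.6. That's 2.6 units closer together.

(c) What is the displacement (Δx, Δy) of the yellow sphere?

(-0.2, -1.0)

From the two frames, the yellow sphere sits at roughly (11.6, 7.5) before and (11.4, 6.5) after.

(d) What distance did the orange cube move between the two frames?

0.9

From (7.2, 5.5) to (6.3, 5.7), the orange cube covered √(0.9² + 0.2²) ≈ 0.9 units.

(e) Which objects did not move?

the red cone and the white cone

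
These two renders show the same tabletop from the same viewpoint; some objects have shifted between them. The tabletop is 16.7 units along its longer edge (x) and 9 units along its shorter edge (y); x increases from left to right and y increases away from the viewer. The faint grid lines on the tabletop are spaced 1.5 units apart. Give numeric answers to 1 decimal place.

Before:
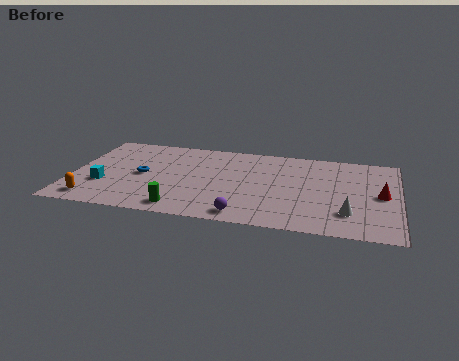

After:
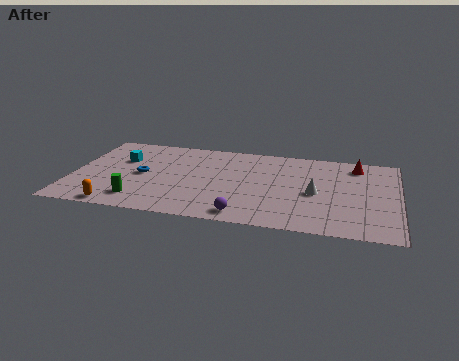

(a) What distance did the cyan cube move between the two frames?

3.0

The cyan cube moved from about (1.7, 3.0) to (2.4, 5.9), a distance of √(0.7² + 2.9²) ≈ 3.0.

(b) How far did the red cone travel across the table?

3.3

From (15.8, 4.5) to (14.5, 7.5), the red cone covered √(1.3² + 3.0²) ≈ 3.3 units.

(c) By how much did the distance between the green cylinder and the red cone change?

+1.8

Before: roughly 10.5 units apart; after: 12.3. That's 1.8 units further apart.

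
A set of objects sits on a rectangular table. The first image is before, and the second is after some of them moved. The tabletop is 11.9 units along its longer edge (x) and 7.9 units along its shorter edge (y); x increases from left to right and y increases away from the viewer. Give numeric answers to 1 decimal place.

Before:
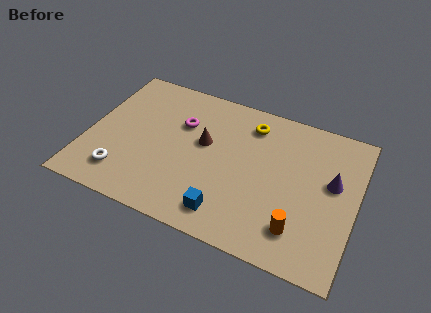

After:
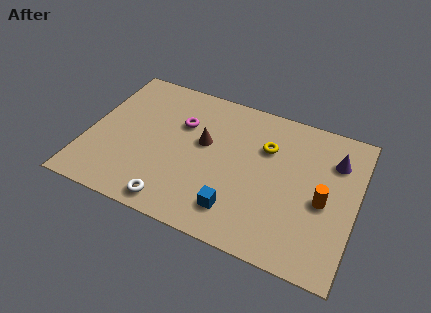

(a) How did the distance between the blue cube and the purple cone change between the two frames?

+0.3

Before: roughly 5.4 units apart; after: 5.7. That's 0.3 units further apart.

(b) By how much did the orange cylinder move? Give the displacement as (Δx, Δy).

(0.9, 1.8)

From the two frames, the orange cylinder sits at roughly (9.6, 1.7) before and (10.5, 3.5) after.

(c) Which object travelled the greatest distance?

the white torus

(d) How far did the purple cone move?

1.2

The purple cone was near (10.8, 4.6) before and (10.8, 5.8) after, so it travelled √(0.0² + 1.2²) ≈ 1.2 units.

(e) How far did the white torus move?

2.5

The white torus moved from about (1.8, 1.6) to (4.2, 0.9), a distance of √(2.4² + 0.7²) ≈ 2.5.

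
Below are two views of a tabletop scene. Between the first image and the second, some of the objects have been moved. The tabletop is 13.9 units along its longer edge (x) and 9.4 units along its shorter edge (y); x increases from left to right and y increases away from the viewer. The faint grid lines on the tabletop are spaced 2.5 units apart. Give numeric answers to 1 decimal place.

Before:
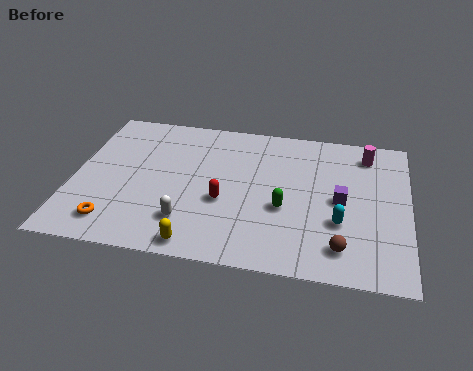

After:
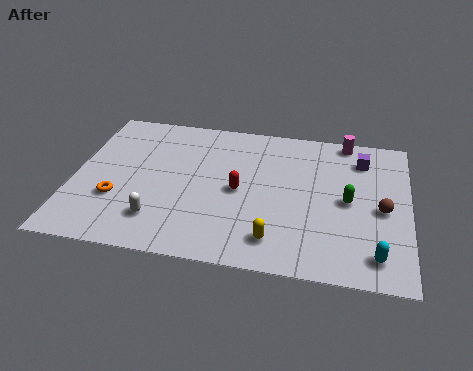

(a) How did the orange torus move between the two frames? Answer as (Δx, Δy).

(0.0, 1.5)

The orange torus was at about (1.9, 1.6) and moved to about (1.9, 3.1).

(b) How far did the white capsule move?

1.2

The white capsule moved from about (4.9, 2.2) to (3.7, 2.1), a distance of √(1.2² + 0.1²) ≈ 1.2.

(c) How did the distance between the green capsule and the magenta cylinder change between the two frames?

-1.3

The distance was about 5.3 in the first image and 4.0 in the second, so they moved 1.3 units closer together.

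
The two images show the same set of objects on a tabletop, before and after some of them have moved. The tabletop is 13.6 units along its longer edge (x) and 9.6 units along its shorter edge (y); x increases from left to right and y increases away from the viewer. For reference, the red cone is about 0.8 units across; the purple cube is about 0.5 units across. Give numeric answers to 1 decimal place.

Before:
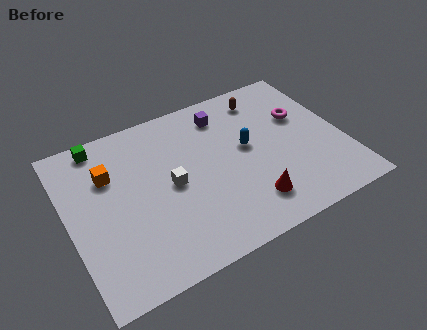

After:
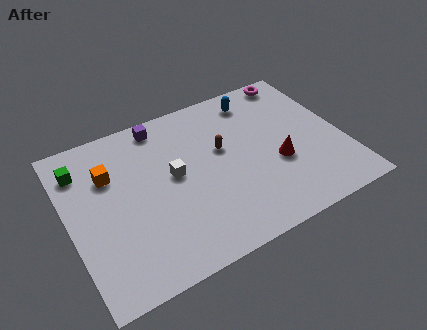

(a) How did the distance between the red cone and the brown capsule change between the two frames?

-3.0

Before: roughly 6.2 units apart; after: 3.2. That's 3.0 units closer together.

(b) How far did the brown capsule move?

3.4

The brown capsule moved from about (10.2, 8.0) to (7.7, 5.7), a distance of √(2.5² + 2.3²) ≈ 3.4.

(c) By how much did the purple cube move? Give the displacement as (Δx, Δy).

(-3.1, 0.7)

The purple cube started near (8.1, 7.8) and ended near (5.0, 8.5).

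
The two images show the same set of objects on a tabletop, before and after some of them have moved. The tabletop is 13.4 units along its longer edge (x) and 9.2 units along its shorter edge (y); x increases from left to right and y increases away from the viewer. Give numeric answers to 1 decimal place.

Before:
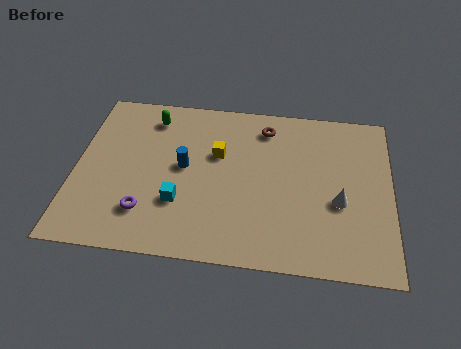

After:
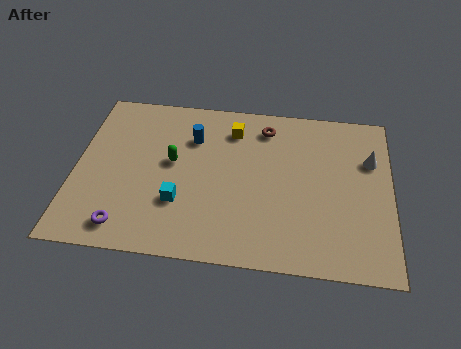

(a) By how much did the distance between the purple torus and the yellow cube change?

+2.8

The distance was about 4.6 in the first image and 7.4 in the second, so they moved 2.8 units further apart.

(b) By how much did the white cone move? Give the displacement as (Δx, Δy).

(1.3, 2.5)

The white cone was at about (11.2, 3.7) and moved to about (12.5, 6.2).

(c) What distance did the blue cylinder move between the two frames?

1.7

The blue cylinder moved from about (4.6, 4.9) to (4.9, 6.6), a distance of √(0.3² + 1.7²) ≈ 1.7.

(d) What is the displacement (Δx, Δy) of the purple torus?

(-0.8, -0.9)

The purple torus was at about (3.1, 2.2) and moved to about (2.3, 1.3).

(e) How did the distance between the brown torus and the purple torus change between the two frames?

+1.2

Before: roughly 7.3 units apart; after: 8.5. That's 1.2 units further apart.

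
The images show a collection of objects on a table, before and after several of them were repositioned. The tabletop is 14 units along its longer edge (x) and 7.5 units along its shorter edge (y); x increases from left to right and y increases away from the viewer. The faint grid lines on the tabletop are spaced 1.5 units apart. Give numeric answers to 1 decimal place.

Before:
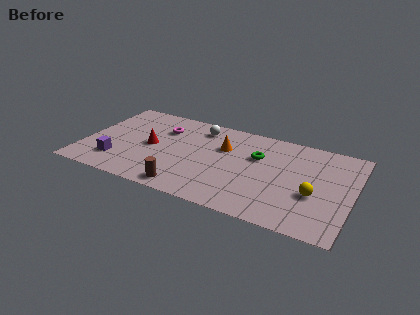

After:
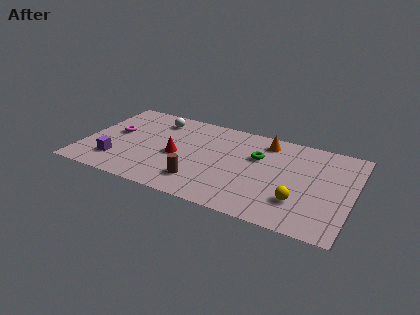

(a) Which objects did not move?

the purple cube and the green torus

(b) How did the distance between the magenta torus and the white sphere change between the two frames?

+0.7

They were about 2.1 units apart before and 2.8 after — 0.7 units further apart.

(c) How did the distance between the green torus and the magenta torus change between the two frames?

+2.4

Before: roughly 5.1 units apart; after: 7.5. That's 2.4 units further apart.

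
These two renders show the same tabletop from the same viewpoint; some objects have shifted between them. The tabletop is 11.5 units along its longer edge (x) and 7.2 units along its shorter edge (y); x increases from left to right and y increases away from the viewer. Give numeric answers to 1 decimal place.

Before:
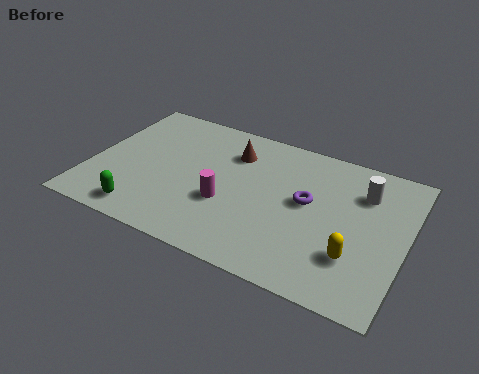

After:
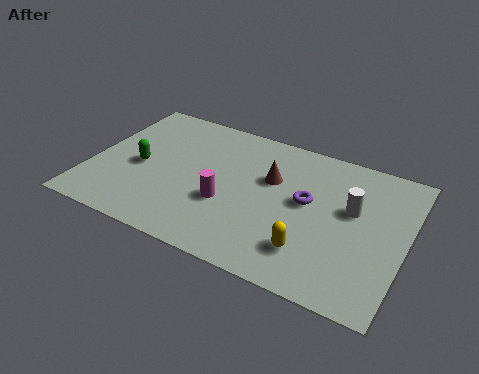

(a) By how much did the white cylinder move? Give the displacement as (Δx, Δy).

(-0.3, -1.0)

The white cylinder was at about (9.8, 5.3) and moved to about (9.5, 4.3).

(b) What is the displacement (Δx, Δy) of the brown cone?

(1.5, -0.8)

The brown cone was at about (5.0, 5.4) and moved to about (6.5, 4.6).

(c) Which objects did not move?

the magenta cylinder and the purple torus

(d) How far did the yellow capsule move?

1.6

The yellow capsule moved from about (9.8, 2.1) to (8.3, 1.7), a distance of √(1.5² + 0.4²) ≈ 1.6.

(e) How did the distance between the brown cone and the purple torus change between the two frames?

-1.7

The distance was about 3.2 in the first image and 1.5 in the second, so they moved 1.7 units closer together.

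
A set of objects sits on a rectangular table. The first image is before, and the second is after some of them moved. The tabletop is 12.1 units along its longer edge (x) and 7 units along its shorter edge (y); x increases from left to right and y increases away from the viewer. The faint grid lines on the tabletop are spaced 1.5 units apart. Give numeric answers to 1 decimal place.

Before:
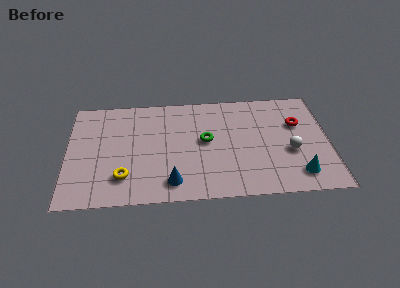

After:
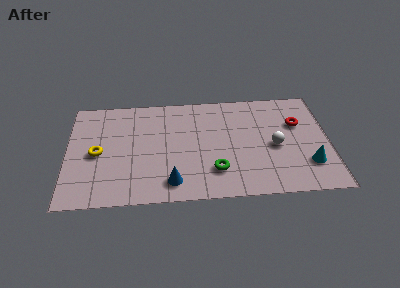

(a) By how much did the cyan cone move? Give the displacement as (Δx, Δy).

(0.5, 0.6)

The cyan cone started near (10.6, 1.3) and ended near (11.1, 1.9).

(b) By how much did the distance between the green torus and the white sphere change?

-0.9

The distance was about 4.0 in the first image and 3.1 in the second, so they moved 0.9 units closer together.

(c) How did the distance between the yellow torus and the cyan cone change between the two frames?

+1.8

Before: roughly 8.0 units apart; after: 9.8. That's 1.8 units further apart.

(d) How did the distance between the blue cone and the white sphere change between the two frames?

-0.5

They were about 5.7 units apart before and 5.2 after — 0.5 units closer together.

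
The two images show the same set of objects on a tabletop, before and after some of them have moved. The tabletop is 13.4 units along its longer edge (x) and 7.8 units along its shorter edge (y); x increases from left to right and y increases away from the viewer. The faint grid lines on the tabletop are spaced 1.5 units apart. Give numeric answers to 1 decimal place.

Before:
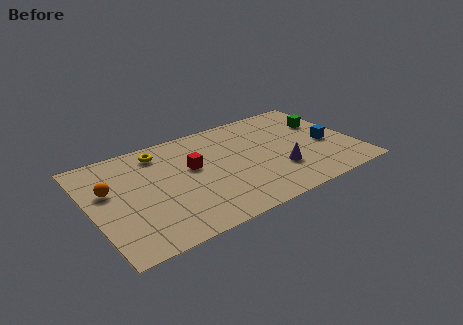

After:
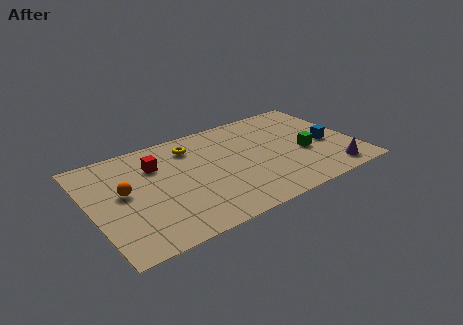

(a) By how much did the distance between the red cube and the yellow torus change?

-0.4

The distance was about 2.4 in the first image and 2.0 in the second, so they moved 0.4 units closer together.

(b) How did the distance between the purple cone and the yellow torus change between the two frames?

+1.3

They were about 6.9 units apart before and 8.2 after — 1.3 units further apart.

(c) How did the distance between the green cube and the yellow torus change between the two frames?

-2.3

Before: roughly 8.5 units apart; after: 6.2. That's 2.3 units closer together.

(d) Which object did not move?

the blue cube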